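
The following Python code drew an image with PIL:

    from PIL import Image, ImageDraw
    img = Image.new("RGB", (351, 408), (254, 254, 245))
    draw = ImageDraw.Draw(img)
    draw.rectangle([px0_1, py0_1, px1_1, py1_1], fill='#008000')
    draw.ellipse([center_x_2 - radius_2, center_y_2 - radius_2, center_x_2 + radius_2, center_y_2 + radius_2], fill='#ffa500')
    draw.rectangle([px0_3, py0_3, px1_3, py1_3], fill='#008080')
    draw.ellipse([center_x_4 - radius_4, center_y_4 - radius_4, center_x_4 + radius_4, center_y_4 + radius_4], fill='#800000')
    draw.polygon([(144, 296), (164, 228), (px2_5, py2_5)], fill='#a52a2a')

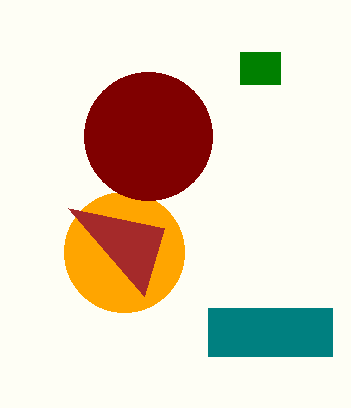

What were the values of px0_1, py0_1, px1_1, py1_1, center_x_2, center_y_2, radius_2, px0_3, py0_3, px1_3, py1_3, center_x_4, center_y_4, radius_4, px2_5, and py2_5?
px0_1 = 240; py0_1 = 52; px1_1 = 280; py1_1 = 84; center_x_2 = 124; center_y_2 = 252; radius_2 = 60; px0_3 = 208; py0_3 = 308; px1_3 = 332; py1_3 = 356; center_x_4 = 148; center_y_4 = 136; radius_4 = 64; px2_5 = 68; py2_5 = 208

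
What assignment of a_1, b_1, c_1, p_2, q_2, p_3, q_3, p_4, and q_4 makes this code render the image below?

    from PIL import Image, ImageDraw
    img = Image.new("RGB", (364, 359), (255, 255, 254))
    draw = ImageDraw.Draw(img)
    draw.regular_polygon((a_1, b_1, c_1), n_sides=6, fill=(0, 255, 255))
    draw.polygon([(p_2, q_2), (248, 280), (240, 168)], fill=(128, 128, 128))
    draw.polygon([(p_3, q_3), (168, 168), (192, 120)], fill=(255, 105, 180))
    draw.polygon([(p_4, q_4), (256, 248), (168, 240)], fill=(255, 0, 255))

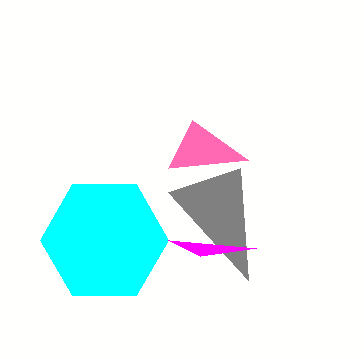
a_1 = 104; b_1 = 240; c_1 = 64; p_2 = 168; q_2 = 192; p_3 = 248; q_3 = 160; p_4 = 200; q_4 = 256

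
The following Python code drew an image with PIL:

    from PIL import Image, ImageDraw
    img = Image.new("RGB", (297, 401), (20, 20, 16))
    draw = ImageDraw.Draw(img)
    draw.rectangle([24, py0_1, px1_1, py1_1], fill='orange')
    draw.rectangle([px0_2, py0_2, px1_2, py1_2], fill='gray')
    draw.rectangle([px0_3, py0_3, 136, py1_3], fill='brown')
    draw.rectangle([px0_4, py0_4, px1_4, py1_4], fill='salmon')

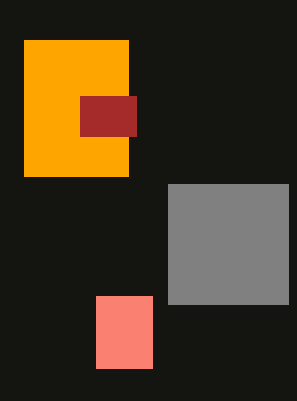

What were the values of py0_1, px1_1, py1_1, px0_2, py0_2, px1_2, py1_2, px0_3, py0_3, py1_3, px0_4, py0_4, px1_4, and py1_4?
py0_1 = 40
px1_1 = 128
py1_1 = 176
px0_2 = 168
py0_2 = 184
px1_2 = 288
py1_2 = 304
px0_3 = 80
py0_3 = 96
py1_3 = 136
px0_4 = 96
py0_4 = 296
px1_4 = 152
py1_4 = 368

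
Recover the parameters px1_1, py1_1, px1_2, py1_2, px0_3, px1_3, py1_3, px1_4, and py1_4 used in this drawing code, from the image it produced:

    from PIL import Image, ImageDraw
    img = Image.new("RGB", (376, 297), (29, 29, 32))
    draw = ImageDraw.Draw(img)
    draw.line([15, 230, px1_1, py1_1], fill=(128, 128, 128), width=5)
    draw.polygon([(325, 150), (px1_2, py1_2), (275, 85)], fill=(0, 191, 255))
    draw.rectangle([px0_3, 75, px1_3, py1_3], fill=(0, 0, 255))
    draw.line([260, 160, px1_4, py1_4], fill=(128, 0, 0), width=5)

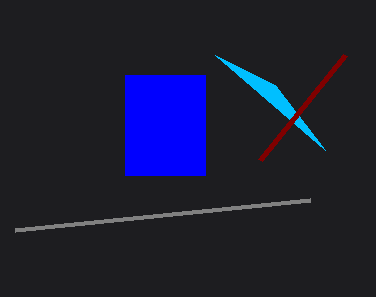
px1_1 = 310; py1_1 = 200; px1_2 = 215; py1_2 = 55; px0_3 = 125; px1_3 = 205; py1_3 = 175; px1_4 = 345; py1_4 = 55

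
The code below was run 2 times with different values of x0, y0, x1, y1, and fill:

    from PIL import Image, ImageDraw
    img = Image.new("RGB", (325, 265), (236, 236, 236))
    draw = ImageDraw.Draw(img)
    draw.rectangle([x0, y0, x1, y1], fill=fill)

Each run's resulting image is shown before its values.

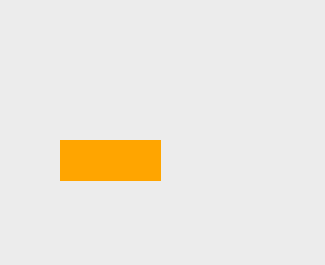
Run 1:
x0 = 60
y0 = 140
x1 = 160
y1 = 180
fill = 'orange'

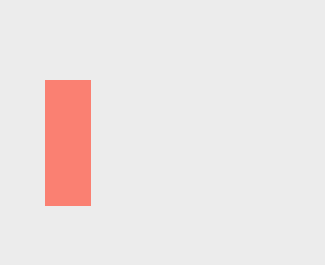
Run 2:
x0 = 45; y0 = 80; x1 = 90; y1 = 205; fill = 'salmon'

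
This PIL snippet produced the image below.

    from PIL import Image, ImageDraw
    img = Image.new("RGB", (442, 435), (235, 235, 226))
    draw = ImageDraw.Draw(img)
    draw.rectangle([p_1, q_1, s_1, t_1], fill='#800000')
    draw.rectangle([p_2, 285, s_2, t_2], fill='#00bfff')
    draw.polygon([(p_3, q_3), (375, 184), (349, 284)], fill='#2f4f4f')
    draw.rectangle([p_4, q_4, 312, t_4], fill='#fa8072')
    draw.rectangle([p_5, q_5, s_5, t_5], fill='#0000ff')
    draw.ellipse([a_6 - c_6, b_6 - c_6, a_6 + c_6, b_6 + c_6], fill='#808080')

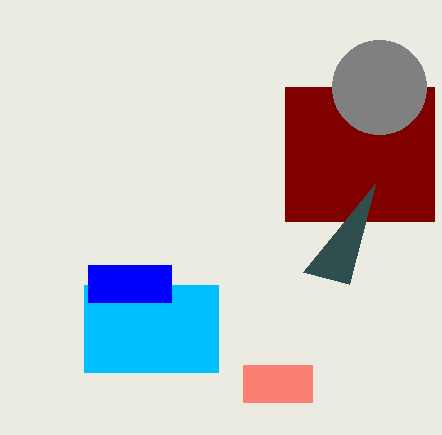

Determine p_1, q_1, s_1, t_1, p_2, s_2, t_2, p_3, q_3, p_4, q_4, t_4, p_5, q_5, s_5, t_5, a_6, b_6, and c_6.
p_1 = 285; q_1 = 87; s_1 = 434; t_1 = 221; p_2 = 84; s_2 = 218; t_2 = 372; p_3 = 303; q_3 = 272; p_4 = 243; q_4 = 365; t_4 = 402; p_5 = 88; q_5 = 265; s_5 = 171; t_5 = 302; a_6 = 379; b_6 = 87; c_6 = 47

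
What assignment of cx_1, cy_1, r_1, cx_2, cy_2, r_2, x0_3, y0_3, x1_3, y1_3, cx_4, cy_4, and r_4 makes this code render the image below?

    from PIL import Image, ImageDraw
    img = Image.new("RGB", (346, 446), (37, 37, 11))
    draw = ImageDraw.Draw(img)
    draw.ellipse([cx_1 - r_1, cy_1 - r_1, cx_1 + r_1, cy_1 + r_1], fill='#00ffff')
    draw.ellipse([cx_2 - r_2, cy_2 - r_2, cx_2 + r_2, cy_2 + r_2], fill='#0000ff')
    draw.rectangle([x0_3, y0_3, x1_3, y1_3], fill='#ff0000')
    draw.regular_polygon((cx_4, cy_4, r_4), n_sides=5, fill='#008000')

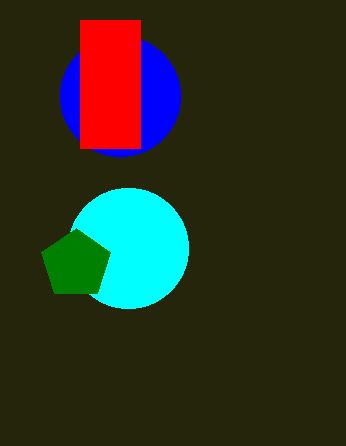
cx_1 = 128; cy_1 = 248; r_1 = 60; cx_2 = 120; cy_2 = 96; r_2 = 60; x0_3 = 80; y0_3 = 20; x1_3 = 140; y1_3 = 148; cx_4 = 76; cy_4 = 264; r_4 = 36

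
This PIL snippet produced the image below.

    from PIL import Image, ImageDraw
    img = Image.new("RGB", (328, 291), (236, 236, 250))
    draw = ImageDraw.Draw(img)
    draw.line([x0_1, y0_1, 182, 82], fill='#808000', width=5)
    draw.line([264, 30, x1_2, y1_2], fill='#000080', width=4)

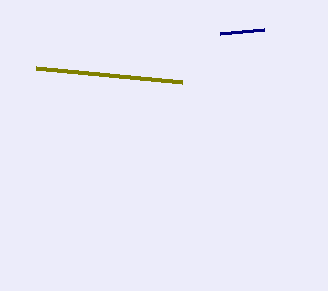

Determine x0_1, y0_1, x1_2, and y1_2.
x0_1 = 36
y0_1 = 68
x1_2 = 220
y1_2 = 34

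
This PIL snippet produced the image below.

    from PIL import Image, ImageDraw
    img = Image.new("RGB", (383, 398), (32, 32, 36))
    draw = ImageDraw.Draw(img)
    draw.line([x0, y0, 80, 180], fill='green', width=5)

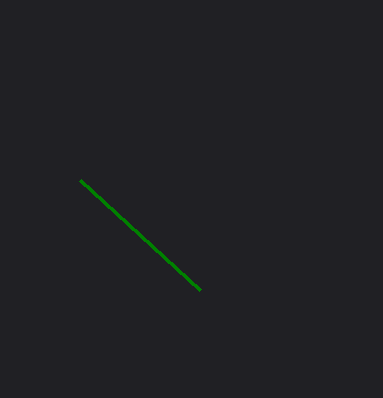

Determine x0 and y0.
x0 = 200
y0 = 290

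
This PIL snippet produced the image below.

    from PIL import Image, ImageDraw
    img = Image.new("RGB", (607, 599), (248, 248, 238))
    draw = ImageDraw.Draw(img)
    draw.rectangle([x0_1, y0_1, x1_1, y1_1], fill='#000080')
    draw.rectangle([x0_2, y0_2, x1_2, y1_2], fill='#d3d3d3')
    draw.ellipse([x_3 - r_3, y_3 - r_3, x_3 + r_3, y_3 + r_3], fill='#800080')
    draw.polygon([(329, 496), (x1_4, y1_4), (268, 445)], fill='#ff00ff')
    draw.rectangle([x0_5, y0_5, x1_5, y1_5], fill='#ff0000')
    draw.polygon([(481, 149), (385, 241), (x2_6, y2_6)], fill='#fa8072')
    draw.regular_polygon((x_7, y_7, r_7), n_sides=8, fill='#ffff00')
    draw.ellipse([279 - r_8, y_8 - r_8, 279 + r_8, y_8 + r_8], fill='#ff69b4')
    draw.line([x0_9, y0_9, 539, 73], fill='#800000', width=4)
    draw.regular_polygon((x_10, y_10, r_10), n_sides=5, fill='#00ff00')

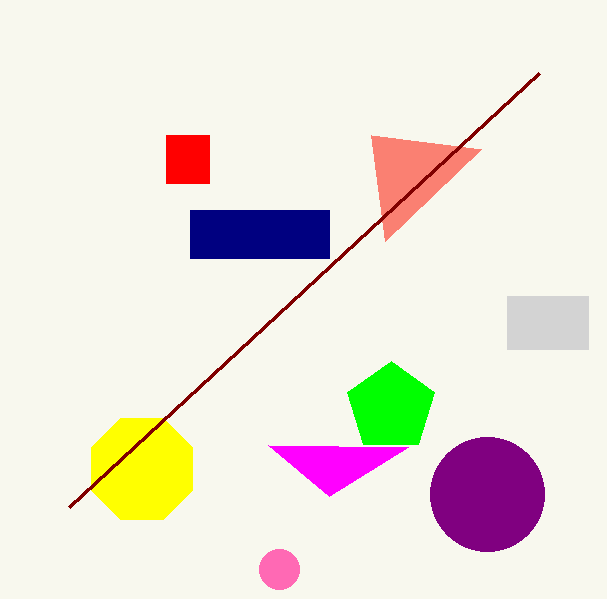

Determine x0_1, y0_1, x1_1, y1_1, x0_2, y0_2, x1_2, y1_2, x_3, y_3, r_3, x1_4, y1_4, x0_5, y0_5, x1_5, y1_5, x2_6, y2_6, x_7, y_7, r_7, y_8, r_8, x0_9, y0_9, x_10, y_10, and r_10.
x0_1 = 190, y0_1 = 210, x1_1 = 329, y1_1 = 258, x0_2 = 507, y0_2 = 296, x1_2 = 588, y1_2 = 349, x_3 = 487, y_3 = 494, r_3 = 57, x1_4 = 408, y1_4 = 447, x0_5 = 166, y0_5 = 135, x1_5 = 209, y1_5 = 183, x2_6 = 371, y2_6 = 135, x_7 = 142, y_7 = 469, r_7 = 55, y_8 = 569, r_8 = 20, x0_9 = 69, y0_9 = 507, x_10 = 391, y_10 = 407, r_10 = 46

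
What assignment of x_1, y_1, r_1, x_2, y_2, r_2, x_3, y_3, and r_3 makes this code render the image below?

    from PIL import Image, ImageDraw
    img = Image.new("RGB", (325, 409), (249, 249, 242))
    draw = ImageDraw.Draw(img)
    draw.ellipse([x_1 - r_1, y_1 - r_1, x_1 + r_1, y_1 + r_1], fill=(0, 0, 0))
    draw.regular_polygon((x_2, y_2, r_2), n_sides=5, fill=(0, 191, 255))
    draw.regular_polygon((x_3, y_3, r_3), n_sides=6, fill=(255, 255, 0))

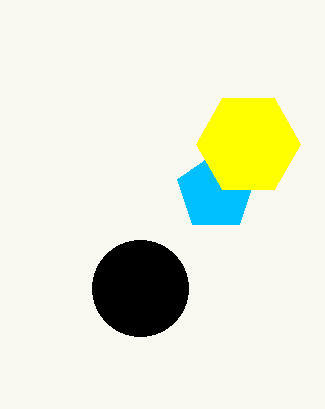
x_1 = 140, y_1 = 288, r_1 = 48, x_2 = 216, y_2 = 192, r_2 = 40, x_3 = 248, y_3 = 144, r_3 = 52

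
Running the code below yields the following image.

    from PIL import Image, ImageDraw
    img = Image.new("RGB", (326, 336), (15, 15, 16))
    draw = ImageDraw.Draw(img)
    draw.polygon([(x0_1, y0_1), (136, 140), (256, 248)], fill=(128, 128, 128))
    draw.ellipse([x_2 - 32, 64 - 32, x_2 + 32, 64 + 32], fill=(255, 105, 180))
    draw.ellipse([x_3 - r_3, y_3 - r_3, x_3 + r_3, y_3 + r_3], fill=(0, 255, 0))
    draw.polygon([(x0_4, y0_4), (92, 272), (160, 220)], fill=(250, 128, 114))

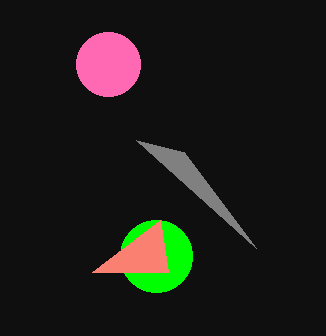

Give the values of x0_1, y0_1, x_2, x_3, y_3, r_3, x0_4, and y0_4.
x0_1 = 184, y0_1 = 152, x_2 = 108, x_3 = 156, y_3 = 256, r_3 = 36, x0_4 = 168, y0_4 = 272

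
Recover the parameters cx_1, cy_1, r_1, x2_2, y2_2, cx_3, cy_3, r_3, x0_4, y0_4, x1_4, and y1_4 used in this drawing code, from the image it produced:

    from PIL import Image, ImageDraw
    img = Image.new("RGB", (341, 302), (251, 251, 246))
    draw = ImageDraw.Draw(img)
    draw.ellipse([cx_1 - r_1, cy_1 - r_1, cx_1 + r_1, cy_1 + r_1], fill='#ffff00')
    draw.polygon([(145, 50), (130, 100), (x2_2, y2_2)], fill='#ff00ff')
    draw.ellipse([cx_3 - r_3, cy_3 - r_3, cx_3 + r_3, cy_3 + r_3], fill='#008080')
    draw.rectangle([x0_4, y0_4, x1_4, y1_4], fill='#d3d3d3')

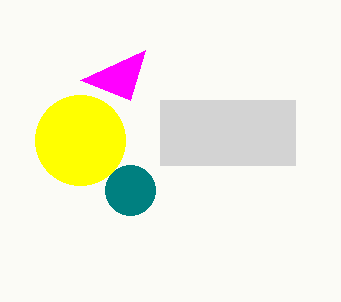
cx_1 = 80, cy_1 = 140, r_1 = 45, x2_2 = 80, y2_2 = 80, cx_3 = 130, cy_3 = 190, r_3 = 25, x0_4 = 160, y0_4 = 100, x1_4 = 295, y1_4 = 165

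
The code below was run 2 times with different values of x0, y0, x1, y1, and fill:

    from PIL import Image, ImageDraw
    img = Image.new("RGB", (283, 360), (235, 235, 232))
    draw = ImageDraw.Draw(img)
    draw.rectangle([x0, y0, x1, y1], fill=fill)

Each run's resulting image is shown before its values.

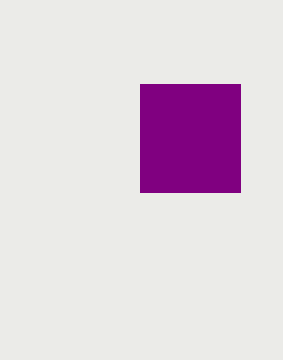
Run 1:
x0 = 140, y0 = 84, x1 = 240, y1 = 192, fill = 'purple'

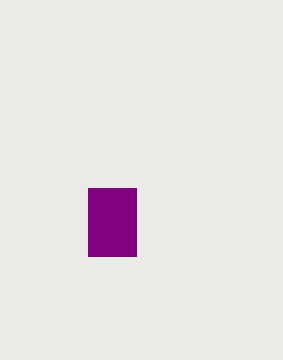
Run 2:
x0 = 88
y0 = 188
x1 = 136
y1 = 256
fill = 'purple'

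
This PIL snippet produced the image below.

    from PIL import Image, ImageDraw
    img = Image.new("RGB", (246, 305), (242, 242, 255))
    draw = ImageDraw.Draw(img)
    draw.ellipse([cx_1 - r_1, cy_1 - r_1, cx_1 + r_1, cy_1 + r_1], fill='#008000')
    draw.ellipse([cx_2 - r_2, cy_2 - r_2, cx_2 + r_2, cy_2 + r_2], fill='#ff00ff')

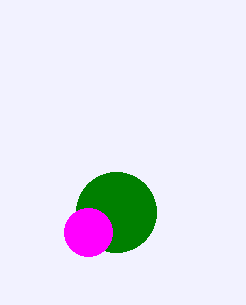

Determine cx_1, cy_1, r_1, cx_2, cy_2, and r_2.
cx_1 = 116, cy_1 = 212, r_1 = 40, cx_2 = 88, cy_2 = 232, r_2 = 24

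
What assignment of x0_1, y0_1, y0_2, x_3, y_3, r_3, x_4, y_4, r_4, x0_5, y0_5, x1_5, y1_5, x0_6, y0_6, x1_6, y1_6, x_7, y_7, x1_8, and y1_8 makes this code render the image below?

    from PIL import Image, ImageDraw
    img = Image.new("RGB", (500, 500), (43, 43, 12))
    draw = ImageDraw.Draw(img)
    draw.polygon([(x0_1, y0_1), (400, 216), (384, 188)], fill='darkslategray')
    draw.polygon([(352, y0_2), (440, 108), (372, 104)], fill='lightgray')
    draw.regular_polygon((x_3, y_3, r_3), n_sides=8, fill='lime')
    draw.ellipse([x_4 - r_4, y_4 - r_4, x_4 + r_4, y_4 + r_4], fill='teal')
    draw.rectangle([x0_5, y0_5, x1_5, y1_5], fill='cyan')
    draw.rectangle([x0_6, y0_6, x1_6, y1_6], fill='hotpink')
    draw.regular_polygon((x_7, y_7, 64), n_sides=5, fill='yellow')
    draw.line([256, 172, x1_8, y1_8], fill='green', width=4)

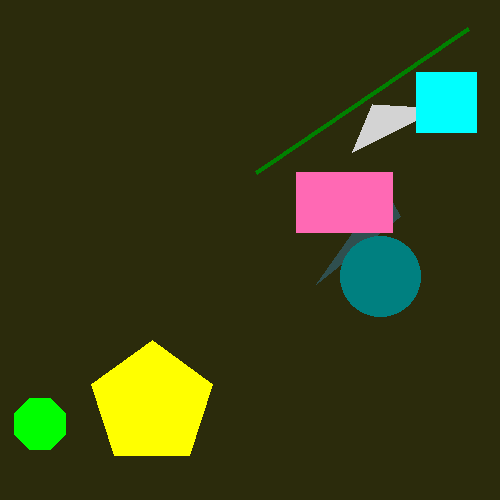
x0_1 = 316
y0_1 = 284
y0_2 = 152
x_3 = 40
y_3 = 424
r_3 = 28
x_4 = 380
y_4 = 276
r_4 = 40
x0_5 = 416
y0_5 = 72
x1_5 = 476
y1_5 = 132
x0_6 = 296
y0_6 = 172
x1_6 = 392
y1_6 = 232
x_7 = 152
y_7 = 404
x1_8 = 468
y1_8 = 28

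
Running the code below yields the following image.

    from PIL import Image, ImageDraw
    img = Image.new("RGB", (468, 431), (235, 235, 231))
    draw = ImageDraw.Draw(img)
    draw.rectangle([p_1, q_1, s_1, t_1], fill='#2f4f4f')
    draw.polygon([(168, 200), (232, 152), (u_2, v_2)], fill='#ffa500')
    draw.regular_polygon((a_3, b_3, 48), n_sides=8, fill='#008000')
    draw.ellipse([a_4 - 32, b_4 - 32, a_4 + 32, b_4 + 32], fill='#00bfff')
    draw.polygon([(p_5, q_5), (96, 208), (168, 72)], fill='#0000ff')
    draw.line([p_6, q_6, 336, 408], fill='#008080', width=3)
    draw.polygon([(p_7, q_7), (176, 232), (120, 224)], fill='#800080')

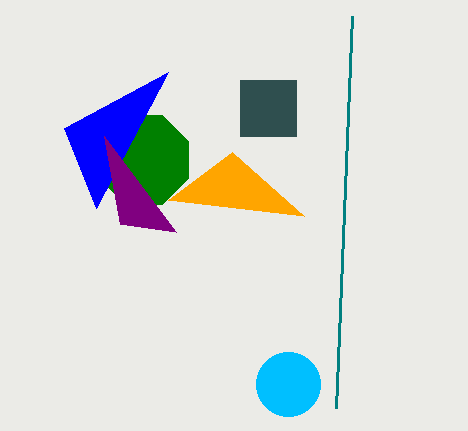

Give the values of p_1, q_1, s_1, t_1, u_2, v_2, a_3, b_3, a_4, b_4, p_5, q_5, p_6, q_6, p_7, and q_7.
p_1 = 240, q_1 = 80, s_1 = 296, t_1 = 136, u_2 = 304, v_2 = 216, a_3 = 144, b_3 = 160, a_4 = 288, b_4 = 384, p_5 = 64, q_5 = 128, p_6 = 352, q_6 = 16, p_7 = 104, q_7 = 136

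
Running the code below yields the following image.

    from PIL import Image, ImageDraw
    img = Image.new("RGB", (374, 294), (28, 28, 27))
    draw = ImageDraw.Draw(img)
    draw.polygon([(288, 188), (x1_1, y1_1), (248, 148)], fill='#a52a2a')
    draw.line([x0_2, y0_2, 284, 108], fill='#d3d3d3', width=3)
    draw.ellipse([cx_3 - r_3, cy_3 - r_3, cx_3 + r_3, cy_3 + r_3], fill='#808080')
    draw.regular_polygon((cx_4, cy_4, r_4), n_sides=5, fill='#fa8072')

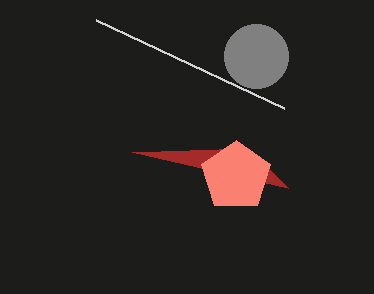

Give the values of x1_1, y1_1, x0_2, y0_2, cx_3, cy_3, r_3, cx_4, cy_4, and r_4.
x1_1 = 132, y1_1 = 152, x0_2 = 96, y0_2 = 20, cx_3 = 256, cy_3 = 56, r_3 = 32, cx_4 = 236, cy_4 = 176, r_4 = 36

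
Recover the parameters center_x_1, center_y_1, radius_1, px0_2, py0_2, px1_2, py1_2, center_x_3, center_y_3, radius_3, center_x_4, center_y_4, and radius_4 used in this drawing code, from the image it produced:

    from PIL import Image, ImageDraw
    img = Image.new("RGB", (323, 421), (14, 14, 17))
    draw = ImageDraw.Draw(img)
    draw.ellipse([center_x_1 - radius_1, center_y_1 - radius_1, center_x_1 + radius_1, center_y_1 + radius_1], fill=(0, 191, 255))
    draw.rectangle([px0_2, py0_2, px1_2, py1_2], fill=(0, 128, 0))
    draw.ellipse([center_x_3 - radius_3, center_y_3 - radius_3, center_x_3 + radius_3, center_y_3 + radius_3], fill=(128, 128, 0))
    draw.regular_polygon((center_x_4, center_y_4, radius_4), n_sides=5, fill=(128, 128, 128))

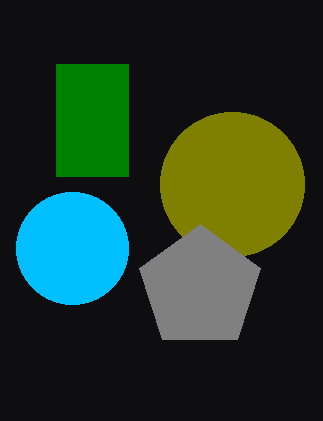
center_x_1 = 72; center_y_1 = 248; radius_1 = 56; px0_2 = 56; py0_2 = 64; px1_2 = 128; py1_2 = 176; center_x_3 = 232; center_y_3 = 184; radius_3 = 72; center_x_4 = 200; center_y_4 = 288; radius_4 = 64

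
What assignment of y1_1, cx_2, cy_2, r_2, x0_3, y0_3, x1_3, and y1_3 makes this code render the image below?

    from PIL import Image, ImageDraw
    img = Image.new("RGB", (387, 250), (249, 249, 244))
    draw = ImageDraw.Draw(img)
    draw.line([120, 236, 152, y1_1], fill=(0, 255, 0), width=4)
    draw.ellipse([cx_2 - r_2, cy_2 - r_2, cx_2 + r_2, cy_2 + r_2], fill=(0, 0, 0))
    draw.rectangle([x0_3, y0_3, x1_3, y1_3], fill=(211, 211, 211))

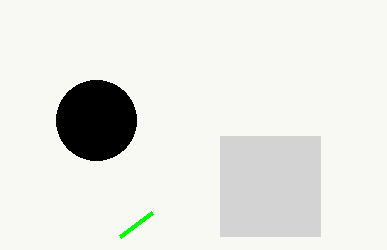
y1_1 = 212; cx_2 = 96; cy_2 = 120; r_2 = 40; x0_3 = 220; y0_3 = 136; x1_3 = 320; y1_3 = 236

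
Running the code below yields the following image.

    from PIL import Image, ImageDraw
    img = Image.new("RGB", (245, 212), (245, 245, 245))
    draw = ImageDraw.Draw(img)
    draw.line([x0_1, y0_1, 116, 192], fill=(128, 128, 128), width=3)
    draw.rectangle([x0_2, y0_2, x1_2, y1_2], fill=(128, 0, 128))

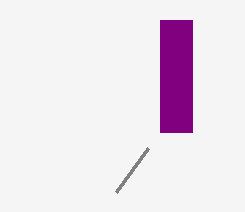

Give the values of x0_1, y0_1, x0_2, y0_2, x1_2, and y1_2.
x0_1 = 148; y0_1 = 148; x0_2 = 160; y0_2 = 20; x1_2 = 192; y1_2 = 132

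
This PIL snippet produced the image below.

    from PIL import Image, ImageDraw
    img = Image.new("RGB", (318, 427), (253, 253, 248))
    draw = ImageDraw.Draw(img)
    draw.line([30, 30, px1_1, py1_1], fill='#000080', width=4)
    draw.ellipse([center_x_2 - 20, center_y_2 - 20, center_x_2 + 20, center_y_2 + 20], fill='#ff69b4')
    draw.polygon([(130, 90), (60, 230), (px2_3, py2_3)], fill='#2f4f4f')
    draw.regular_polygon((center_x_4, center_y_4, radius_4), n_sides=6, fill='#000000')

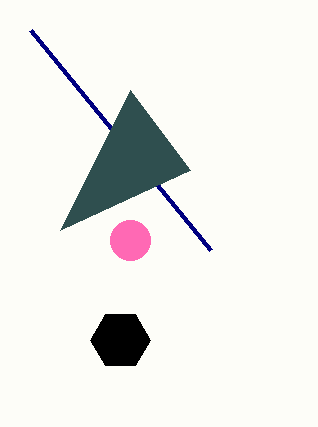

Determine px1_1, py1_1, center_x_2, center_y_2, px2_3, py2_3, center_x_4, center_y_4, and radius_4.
px1_1 = 210
py1_1 = 250
center_x_2 = 130
center_y_2 = 240
px2_3 = 190
py2_3 = 170
center_x_4 = 120
center_y_4 = 340
radius_4 = 30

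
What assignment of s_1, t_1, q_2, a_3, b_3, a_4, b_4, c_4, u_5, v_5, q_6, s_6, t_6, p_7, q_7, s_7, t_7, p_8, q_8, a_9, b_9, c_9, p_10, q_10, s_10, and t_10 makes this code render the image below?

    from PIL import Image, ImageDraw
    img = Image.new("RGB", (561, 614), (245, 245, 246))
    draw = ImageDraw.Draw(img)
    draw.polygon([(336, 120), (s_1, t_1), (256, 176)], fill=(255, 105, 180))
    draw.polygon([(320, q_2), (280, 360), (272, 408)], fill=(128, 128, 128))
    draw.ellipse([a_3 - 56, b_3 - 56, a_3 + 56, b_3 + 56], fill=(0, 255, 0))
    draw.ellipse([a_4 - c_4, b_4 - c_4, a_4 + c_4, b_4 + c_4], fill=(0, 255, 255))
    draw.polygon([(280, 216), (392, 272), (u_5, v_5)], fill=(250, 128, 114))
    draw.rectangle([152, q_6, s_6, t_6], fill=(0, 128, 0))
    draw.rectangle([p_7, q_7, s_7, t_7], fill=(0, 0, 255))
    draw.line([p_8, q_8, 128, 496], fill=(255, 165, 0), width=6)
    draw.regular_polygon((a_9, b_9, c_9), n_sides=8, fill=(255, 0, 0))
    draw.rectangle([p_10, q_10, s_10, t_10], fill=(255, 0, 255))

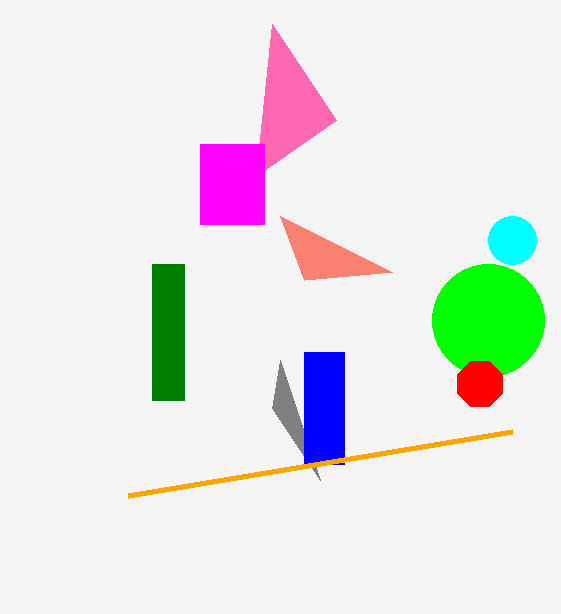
s_1 = 272; t_1 = 24; q_2 = 480; a_3 = 488; b_3 = 320; a_4 = 512; b_4 = 240; c_4 = 24; u_5 = 304; v_5 = 280; q_6 = 264; s_6 = 184; t_6 = 400; p_7 = 304; q_7 = 352; s_7 = 344; t_7 = 464; p_8 = 512; q_8 = 432; a_9 = 480; b_9 = 384; c_9 = 24; p_10 = 200; q_10 = 144; s_10 = 264; t_10 = 224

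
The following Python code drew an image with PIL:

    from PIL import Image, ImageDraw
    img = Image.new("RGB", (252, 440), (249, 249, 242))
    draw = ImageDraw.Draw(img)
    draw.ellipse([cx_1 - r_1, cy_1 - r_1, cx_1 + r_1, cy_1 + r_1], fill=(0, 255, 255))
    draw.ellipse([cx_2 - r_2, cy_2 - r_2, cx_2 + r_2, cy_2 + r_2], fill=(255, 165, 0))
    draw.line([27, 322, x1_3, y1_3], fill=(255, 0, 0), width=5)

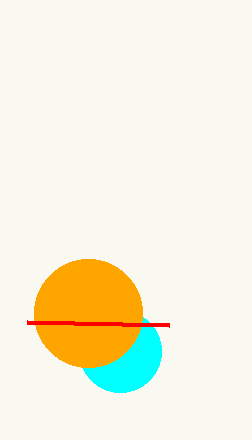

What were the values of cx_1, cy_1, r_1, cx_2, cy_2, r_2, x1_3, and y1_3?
cx_1 = 120; cy_1 = 351; r_1 = 41; cx_2 = 88; cy_2 = 313; r_2 = 54; x1_3 = 169; y1_3 = 325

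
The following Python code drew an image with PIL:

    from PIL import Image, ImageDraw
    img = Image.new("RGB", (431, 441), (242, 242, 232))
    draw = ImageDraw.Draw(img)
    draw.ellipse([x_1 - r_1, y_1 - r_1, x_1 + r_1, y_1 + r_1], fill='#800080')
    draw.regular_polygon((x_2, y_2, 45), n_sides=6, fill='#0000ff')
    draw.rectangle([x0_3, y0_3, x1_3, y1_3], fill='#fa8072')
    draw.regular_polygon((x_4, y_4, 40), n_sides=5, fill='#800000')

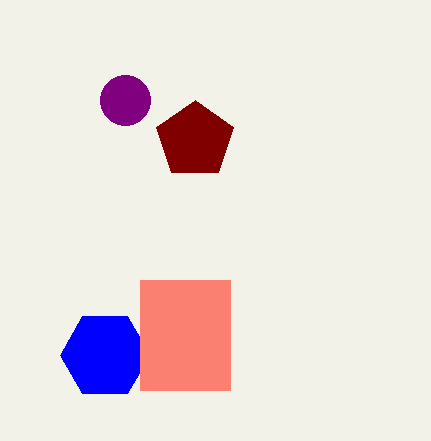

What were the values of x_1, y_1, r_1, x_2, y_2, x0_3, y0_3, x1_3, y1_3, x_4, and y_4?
x_1 = 125; y_1 = 100; r_1 = 25; x_2 = 105; y_2 = 355; x0_3 = 140; y0_3 = 280; x1_3 = 230; y1_3 = 390; x_4 = 195; y_4 = 140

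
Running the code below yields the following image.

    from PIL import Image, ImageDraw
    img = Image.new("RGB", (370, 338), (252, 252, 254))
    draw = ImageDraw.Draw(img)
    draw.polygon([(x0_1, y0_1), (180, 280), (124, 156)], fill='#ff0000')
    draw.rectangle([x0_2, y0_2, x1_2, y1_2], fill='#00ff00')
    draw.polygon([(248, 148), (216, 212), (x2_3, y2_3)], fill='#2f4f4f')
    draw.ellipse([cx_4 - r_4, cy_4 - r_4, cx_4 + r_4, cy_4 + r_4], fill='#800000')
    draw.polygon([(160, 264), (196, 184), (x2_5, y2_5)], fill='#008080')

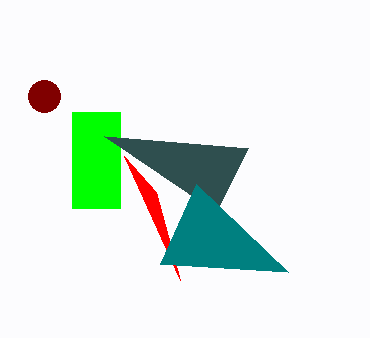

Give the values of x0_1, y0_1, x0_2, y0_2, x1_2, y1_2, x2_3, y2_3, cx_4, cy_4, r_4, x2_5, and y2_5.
x0_1 = 156, y0_1 = 192, x0_2 = 72, y0_2 = 112, x1_2 = 120, y1_2 = 208, x2_3 = 104, y2_3 = 136, cx_4 = 44, cy_4 = 96, r_4 = 16, x2_5 = 288, y2_5 = 272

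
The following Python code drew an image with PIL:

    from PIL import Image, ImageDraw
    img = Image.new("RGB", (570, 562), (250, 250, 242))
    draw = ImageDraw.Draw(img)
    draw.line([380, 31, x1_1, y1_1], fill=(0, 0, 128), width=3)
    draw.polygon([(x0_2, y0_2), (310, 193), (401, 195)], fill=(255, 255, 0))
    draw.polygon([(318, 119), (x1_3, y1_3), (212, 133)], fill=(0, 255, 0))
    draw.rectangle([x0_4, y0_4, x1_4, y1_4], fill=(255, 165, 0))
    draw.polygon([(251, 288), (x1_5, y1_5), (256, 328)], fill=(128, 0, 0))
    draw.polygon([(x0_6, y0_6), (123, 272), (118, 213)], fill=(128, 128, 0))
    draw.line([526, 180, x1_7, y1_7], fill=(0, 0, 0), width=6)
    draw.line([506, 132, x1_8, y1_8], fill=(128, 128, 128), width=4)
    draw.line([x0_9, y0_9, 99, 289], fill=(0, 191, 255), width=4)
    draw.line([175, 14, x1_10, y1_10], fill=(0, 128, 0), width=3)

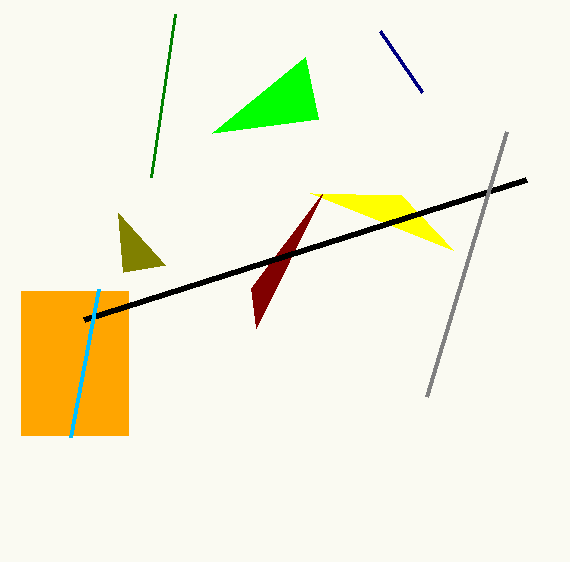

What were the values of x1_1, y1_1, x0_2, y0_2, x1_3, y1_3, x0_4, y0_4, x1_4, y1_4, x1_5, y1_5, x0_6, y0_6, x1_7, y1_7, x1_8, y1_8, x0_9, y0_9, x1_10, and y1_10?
x1_1 = 422, y1_1 = 92, x0_2 = 453, y0_2 = 250, x1_3 = 305, y1_3 = 57, x0_4 = 21, y0_4 = 291, x1_4 = 128, y1_4 = 435, x1_5 = 322, y1_5 = 194, x0_6 = 165, y0_6 = 265, x1_7 = 84, y1_7 = 320, x1_8 = 426, y1_8 = 397, x0_9 = 71, y0_9 = 437, x1_10 = 151, y1_10 = 177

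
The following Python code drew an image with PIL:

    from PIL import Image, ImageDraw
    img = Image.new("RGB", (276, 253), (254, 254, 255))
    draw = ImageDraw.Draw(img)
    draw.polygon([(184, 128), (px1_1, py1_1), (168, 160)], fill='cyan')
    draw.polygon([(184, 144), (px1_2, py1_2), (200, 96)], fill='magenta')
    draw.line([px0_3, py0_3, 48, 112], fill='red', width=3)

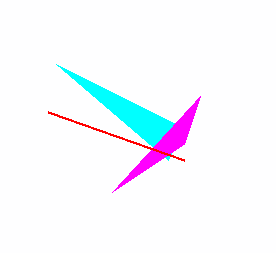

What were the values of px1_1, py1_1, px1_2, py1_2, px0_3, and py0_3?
px1_1 = 56
py1_1 = 64
px1_2 = 112
py1_2 = 192
px0_3 = 184
py0_3 = 160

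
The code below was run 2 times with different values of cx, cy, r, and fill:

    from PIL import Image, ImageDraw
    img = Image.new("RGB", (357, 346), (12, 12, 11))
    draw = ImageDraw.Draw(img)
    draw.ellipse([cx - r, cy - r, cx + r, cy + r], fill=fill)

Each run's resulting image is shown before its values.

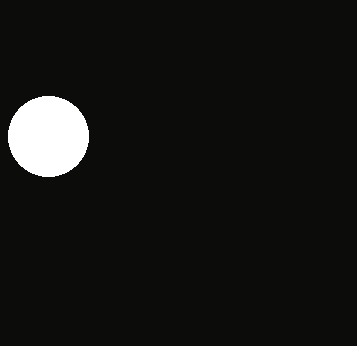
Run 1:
cx = 48; cy = 136; r = 40; fill = 'white'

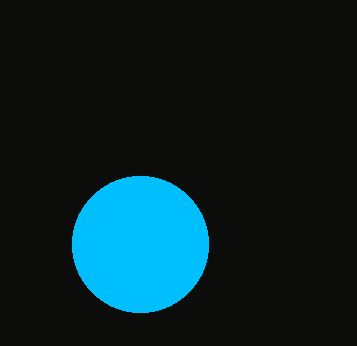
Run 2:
cx = 140; cy = 244; r = 68; fill = 'deepskyblue'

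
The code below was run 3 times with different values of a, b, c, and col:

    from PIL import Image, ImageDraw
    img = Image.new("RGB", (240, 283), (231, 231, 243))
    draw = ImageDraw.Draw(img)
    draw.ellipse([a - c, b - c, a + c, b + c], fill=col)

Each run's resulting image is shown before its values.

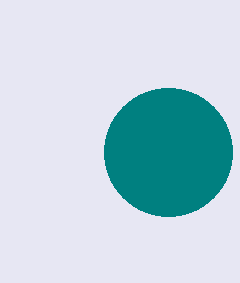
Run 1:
a = 168; b = 152; c = 64; col = 'teal'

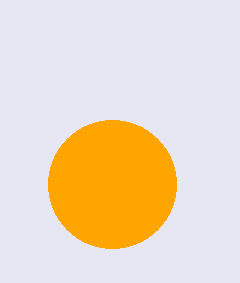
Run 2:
a = 112
b = 184
c = 64
col = 'orange'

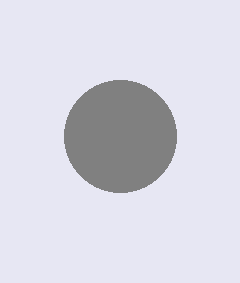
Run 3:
a = 120
b = 136
c = 56
col = 'gray'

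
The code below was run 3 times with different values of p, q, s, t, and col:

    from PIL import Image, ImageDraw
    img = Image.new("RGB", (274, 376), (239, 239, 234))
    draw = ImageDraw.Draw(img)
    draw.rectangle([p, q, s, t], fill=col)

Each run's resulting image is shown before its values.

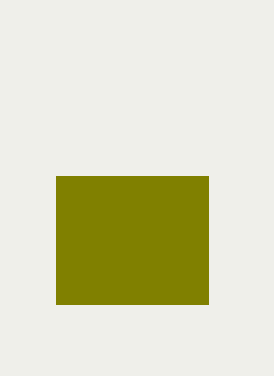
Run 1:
p = 56, q = 176, s = 208, t = 304, col = 'olive'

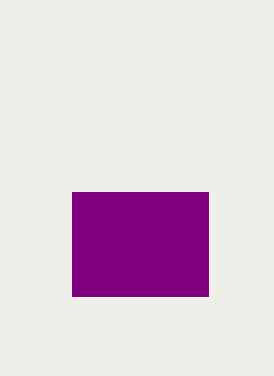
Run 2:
p = 72
q = 192
s = 208
t = 296
col = 'purple'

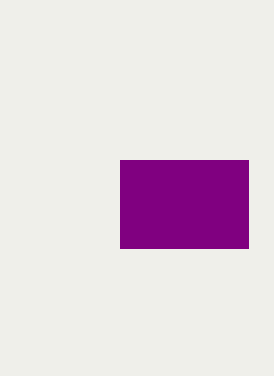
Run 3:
p = 120, q = 160, s = 248, t = 248, col = 'purple'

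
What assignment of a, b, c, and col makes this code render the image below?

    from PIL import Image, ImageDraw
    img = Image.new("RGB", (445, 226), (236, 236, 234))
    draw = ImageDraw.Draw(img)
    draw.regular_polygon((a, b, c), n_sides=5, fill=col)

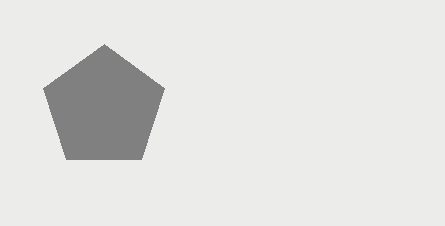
a = 104; b = 108; c = 64; col = 'gray'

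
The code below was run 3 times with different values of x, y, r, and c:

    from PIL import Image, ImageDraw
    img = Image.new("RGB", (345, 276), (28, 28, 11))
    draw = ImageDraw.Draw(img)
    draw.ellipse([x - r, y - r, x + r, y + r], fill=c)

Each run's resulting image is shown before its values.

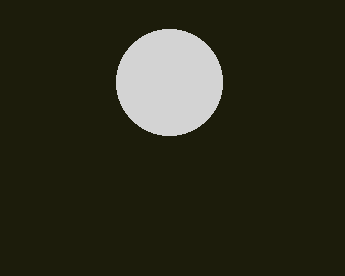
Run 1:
x = 169; y = 82; r = 53; c = 'lightgray'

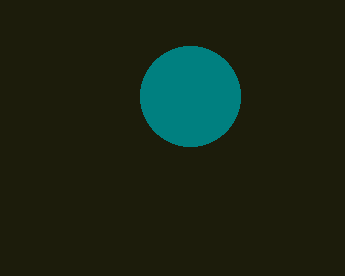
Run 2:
x = 190; y = 96; r = 50; c = 'teal'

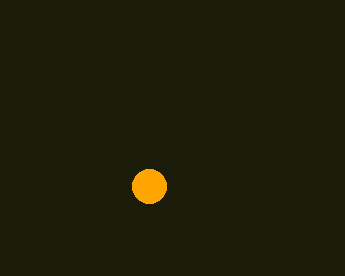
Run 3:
x = 149; y = 186; r = 17; c = 'orange'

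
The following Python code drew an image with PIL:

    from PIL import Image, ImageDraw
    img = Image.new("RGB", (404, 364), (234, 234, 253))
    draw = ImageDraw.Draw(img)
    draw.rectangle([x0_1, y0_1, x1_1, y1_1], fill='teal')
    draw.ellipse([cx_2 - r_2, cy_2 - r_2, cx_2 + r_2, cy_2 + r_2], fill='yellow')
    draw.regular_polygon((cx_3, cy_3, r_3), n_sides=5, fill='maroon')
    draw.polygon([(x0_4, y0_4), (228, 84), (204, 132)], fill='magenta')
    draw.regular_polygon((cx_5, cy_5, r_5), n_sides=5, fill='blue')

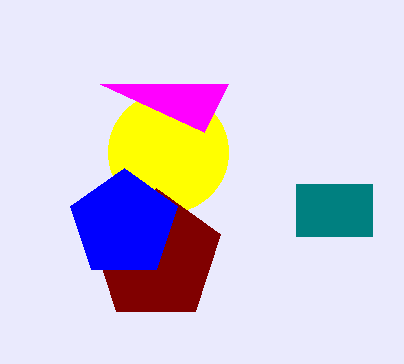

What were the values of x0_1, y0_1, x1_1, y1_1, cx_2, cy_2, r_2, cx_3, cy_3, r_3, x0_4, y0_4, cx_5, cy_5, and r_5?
x0_1 = 296; y0_1 = 184; x1_1 = 372; y1_1 = 236; cx_2 = 168; cy_2 = 152; r_2 = 60; cx_3 = 156; cy_3 = 256; r_3 = 68; x0_4 = 100; y0_4 = 84; cx_5 = 124; cy_5 = 224; r_5 = 56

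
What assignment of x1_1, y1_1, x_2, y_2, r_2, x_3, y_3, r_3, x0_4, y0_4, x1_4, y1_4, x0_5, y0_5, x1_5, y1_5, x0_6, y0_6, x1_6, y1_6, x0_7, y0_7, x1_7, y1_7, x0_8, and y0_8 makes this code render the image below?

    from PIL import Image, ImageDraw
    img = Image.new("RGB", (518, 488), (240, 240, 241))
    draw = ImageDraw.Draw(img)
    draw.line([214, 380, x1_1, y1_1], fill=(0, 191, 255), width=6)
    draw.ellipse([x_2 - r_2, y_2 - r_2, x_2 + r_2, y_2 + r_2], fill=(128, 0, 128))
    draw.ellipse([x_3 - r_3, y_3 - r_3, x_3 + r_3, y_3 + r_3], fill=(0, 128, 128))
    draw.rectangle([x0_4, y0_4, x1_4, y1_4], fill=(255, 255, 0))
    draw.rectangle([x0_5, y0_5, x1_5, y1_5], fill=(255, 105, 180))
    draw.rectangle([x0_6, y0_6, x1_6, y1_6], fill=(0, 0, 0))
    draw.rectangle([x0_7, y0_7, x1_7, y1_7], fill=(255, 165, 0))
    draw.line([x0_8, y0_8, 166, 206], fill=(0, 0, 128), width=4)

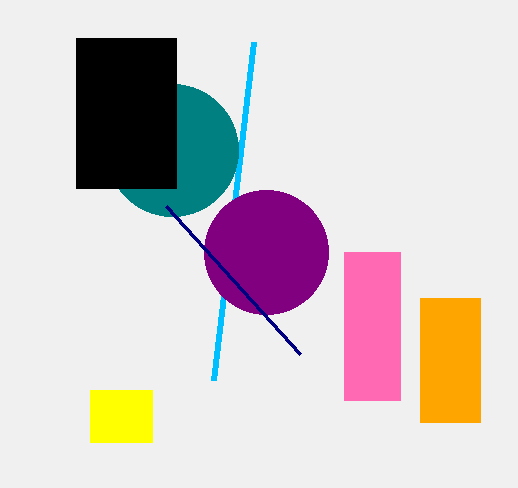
x1_1 = 254; y1_1 = 42; x_2 = 266; y_2 = 252; r_2 = 62; x_3 = 172; y_3 = 150; r_3 = 66; x0_4 = 90; y0_4 = 390; x1_4 = 152; y1_4 = 442; x0_5 = 344; y0_5 = 252; x1_5 = 400; y1_5 = 400; x0_6 = 76; y0_6 = 38; x1_6 = 176; y1_6 = 188; x0_7 = 420; y0_7 = 298; x1_7 = 480; y1_7 = 422; x0_8 = 300; y0_8 = 354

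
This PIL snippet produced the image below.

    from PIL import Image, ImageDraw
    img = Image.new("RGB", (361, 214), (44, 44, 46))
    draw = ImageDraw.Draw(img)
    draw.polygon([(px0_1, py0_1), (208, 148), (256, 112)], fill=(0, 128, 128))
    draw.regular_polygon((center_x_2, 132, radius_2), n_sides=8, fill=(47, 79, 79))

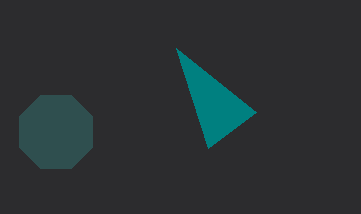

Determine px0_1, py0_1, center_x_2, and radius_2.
px0_1 = 176
py0_1 = 48
center_x_2 = 56
radius_2 = 40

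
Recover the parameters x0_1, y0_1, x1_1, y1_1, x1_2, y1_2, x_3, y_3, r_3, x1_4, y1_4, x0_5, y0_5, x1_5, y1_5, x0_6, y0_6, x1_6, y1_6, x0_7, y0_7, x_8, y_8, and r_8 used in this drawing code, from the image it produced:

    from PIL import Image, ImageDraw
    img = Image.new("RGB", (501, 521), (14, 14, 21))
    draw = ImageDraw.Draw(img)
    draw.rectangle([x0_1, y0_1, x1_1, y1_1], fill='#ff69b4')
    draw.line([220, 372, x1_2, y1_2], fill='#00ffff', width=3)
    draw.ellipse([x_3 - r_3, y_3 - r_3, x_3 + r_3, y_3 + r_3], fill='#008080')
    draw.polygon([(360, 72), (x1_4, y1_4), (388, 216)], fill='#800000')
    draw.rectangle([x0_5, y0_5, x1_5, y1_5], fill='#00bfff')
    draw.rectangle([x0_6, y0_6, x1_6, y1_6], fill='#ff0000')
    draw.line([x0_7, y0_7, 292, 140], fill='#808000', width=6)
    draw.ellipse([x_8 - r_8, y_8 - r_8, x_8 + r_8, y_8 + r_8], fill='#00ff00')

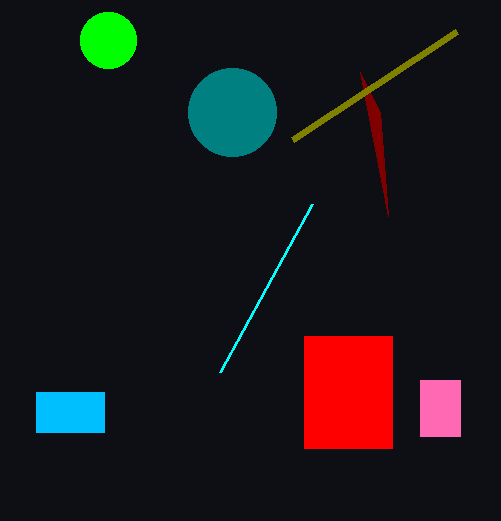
x0_1 = 420
y0_1 = 380
x1_1 = 460
y1_1 = 436
x1_2 = 312
y1_2 = 204
x_3 = 232
y_3 = 112
r_3 = 44
x1_4 = 380
y1_4 = 112
x0_5 = 36
y0_5 = 392
x1_5 = 104
y1_5 = 432
x0_6 = 304
y0_6 = 336
x1_6 = 392
y1_6 = 448
x0_7 = 456
y0_7 = 32
x_8 = 108
y_8 = 40
r_8 = 28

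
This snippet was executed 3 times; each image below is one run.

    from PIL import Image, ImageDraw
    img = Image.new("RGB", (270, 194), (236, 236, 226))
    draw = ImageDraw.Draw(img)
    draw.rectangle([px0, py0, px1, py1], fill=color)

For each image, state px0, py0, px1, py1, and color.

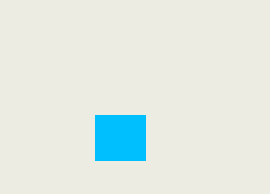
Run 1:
px0 = 95; py0 = 115; px1 = 145; py1 = 160; color = 'deepskyblue'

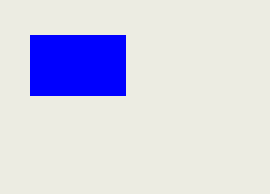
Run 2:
px0 = 30; py0 = 35; px1 = 125; py1 = 95; color = 'blue'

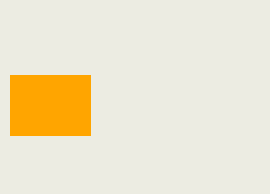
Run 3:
px0 = 10, py0 = 75, px1 = 90, py1 = 135, color = 'orange'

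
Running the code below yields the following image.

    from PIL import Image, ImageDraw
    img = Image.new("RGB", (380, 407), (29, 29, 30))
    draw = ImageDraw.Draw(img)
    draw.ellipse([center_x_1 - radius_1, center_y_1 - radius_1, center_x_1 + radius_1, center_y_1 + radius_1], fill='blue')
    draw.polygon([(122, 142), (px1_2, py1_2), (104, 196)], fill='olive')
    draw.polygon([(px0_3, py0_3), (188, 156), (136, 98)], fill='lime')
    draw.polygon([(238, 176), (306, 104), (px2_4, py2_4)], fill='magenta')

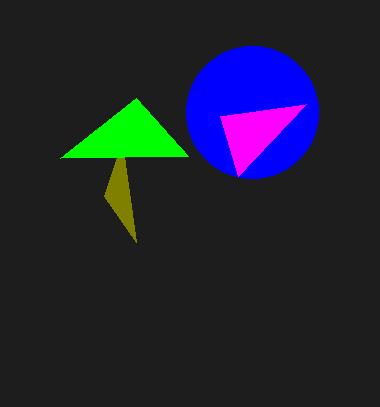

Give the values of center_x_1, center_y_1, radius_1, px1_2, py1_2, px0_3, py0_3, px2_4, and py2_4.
center_x_1 = 252; center_y_1 = 112; radius_1 = 66; px1_2 = 136; py1_2 = 242; px0_3 = 60; py0_3 = 158; px2_4 = 220; py2_4 = 116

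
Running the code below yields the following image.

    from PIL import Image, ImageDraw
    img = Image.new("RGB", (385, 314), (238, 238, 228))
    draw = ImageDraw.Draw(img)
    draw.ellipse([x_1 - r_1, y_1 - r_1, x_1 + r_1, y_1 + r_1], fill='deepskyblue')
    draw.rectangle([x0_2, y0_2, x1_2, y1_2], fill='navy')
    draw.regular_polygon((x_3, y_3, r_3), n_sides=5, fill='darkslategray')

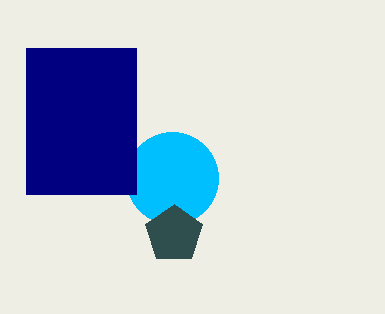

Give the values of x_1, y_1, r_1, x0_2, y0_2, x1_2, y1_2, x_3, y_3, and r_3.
x_1 = 172
y_1 = 178
r_1 = 46
x0_2 = 26
y0_2 = 48
x1_2 = 136
y1_2 = 194
x_3 = 174
y_3 = 234
r_3 = 30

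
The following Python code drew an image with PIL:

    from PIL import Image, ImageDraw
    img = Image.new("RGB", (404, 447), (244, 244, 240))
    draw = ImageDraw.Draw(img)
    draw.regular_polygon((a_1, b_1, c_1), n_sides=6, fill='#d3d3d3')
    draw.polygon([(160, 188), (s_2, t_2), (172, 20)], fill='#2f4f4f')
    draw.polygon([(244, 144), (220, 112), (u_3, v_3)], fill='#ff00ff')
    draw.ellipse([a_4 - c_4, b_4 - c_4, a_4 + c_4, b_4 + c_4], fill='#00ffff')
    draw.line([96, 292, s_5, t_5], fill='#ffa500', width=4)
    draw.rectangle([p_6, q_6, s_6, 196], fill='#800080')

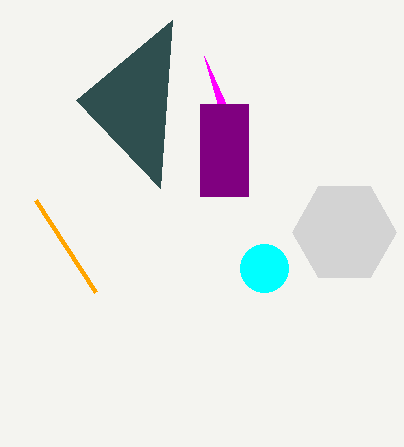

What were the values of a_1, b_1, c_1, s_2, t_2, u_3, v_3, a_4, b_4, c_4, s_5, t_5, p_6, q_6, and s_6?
a_1 = 344
b_1 = 232
c_1 = 52
s_2 = 76
t_2 = 100
u_3 = 204
v_3 = 56
a_4 = 264
b_4 = 268
c_4 = 24
s_5 = 36
t_5 = 200
p_6 = 200
q_6 = 104
s_6 = 248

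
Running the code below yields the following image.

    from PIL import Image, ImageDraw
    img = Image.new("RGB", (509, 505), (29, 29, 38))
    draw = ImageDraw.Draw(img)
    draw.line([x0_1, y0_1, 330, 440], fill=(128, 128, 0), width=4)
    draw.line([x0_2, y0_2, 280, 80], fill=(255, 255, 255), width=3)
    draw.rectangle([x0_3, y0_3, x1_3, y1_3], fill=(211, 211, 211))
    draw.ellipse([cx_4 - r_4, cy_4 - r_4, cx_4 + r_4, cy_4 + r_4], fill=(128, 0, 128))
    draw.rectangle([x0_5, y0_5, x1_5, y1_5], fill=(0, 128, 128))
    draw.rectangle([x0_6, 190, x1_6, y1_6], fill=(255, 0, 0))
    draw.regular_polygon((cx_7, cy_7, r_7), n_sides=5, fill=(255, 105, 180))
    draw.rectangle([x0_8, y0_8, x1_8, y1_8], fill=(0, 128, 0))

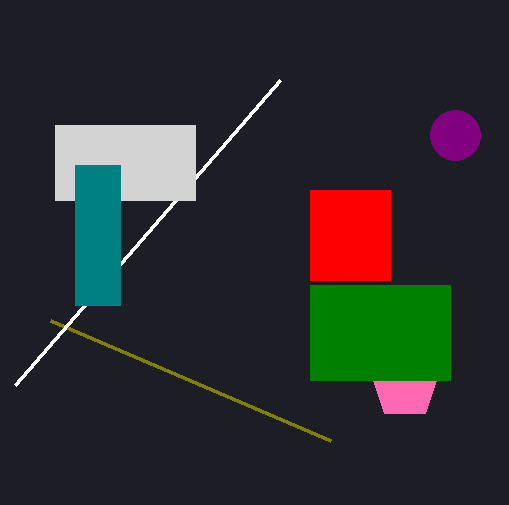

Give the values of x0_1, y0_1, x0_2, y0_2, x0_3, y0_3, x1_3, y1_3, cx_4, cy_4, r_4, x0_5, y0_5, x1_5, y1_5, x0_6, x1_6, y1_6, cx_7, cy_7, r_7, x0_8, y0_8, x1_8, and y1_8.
x0_1 = 50, y0_1 = 320, x0_2 = 15, y0_2 = 385, x0_3 = 55, y0_3 = 125, x1_3 = 195, y1_3 = 200, cx_4 = 455, cy_4 = 135, r_4 = 25, x0_5 = 75, y0_5 = 165, x1_5 = 120, y1_5 = 305, x0_6 = 310, x1_6 = 390, y1_6 = 280, cx_7 = 405, cy_7 = 385, r_7 = 35, x0_8 = 310, y0_8 = 285, x1_8 = 450, y1_8 = 380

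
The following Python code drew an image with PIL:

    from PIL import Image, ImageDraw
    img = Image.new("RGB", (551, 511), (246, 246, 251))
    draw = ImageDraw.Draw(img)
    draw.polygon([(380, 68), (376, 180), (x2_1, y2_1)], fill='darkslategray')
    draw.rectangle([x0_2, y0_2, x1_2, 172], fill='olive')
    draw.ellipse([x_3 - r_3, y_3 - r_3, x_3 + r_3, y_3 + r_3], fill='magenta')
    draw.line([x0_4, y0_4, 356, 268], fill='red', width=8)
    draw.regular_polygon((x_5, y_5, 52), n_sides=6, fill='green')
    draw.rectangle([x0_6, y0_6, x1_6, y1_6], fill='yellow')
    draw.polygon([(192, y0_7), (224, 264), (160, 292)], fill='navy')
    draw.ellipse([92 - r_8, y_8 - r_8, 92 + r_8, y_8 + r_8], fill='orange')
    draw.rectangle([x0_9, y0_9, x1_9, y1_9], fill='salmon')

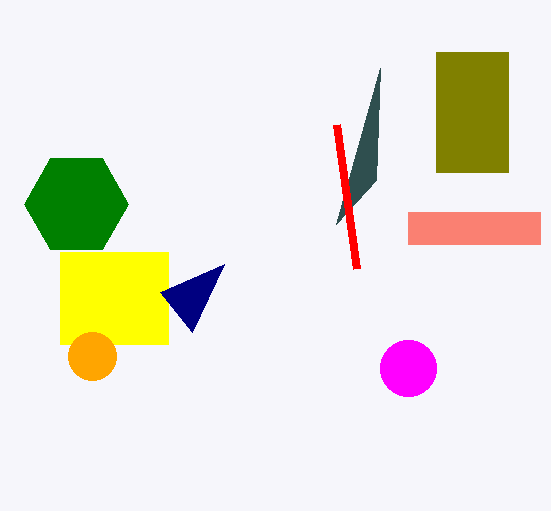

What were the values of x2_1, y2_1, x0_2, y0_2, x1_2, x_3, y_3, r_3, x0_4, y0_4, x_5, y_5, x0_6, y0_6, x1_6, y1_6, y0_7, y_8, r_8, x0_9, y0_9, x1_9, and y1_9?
x2_1 = 336, y2_1 = 224, x0_2 = 436, y0_2 = 52, x1_2 = 508, x_3 = 408, y_3 = 368, r_3 = 28, x0_4 = 336, y0_4 = 124, x_5 = 76, y_5 = 204, x0_6 = 60, y0_6 = 252, x1_6 = 168, y1_6 = 344, y0_7 = 332, y_8 = 356, r_8 = 24, x0_9 = 408, y0_9 = 212, x1_9 = 540, y1_9 = 244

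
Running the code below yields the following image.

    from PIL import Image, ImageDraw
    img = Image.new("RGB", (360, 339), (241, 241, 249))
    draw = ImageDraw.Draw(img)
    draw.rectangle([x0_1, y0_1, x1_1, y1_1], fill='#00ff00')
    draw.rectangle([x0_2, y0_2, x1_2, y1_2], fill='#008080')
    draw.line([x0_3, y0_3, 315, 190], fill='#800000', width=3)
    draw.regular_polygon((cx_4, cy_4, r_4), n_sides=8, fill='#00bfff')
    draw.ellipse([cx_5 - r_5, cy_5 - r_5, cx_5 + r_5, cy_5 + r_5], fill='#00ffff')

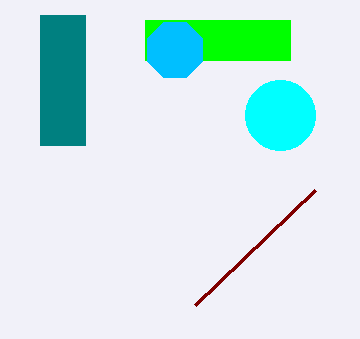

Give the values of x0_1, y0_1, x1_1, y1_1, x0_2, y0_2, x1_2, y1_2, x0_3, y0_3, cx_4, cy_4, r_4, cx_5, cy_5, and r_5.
x0_1 = 145; y0_1 = 20; x1_1 = 290; y1_1 = 60; x0_2 = 40; y0_2 = 15; x1_2 = 85; y1_2 = 145; x0_3 = 195; y0_3 = 305; cx_4 = 175; cy_4 = 50; r_4 = 30; cx_5 = 280; cy_5 = 115; r_5 = 35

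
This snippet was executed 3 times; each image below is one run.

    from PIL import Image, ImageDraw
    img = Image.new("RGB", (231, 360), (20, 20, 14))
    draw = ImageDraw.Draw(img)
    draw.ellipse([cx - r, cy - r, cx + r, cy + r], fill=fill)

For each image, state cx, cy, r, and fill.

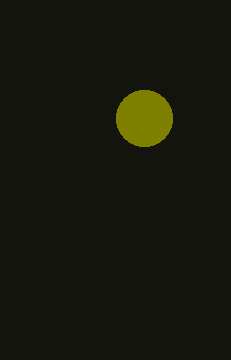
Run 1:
cx = 144; cy = 118; r = 28; fill = 'olive'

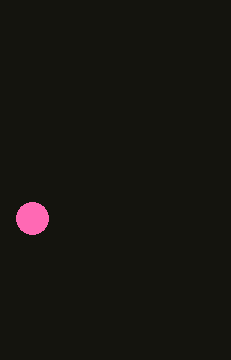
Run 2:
cx = 32; cy = 218; r = 16; fill = 'hotpink'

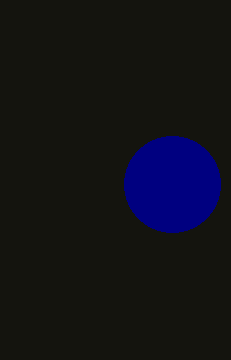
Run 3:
cx = 172; cy = 184; r = 48; fill = 'navy'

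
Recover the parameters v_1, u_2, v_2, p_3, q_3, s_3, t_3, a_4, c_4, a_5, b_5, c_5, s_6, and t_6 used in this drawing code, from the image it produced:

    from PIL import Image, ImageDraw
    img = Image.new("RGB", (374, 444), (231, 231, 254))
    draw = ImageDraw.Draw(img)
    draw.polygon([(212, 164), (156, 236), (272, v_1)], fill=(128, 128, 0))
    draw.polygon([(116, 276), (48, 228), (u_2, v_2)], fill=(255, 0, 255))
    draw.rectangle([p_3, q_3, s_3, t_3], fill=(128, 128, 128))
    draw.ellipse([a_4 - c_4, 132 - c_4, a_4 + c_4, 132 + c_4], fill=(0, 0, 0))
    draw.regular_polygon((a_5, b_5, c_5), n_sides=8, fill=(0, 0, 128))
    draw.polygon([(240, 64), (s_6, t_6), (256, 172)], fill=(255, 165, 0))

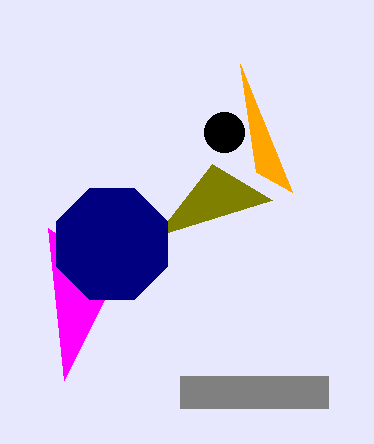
v_1 = 200, u_2 = 64, v_2 = 380, p_3 = 180, q_3 = 376, s_3 = 328, t_3 = 408, a_4 = 224, c_4 = 20, a_5 = 112, b_5 = 244, c_5 = 60, s_6 = 292, t_6 = 192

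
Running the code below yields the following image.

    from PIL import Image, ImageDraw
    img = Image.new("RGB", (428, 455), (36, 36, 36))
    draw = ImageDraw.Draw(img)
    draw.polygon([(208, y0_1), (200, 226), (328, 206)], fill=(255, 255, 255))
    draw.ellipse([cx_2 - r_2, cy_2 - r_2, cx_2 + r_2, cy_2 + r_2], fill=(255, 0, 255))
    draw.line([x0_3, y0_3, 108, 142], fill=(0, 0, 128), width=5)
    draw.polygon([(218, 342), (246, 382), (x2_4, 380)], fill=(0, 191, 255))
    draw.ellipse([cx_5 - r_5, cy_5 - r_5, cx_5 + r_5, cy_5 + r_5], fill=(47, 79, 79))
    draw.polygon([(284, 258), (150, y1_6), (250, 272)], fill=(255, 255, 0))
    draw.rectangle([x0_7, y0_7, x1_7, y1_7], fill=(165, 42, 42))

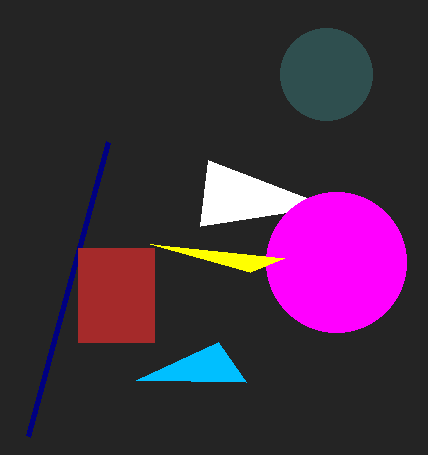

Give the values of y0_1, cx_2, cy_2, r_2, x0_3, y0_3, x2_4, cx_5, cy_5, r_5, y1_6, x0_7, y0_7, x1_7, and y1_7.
y0_1 = 160
cx_2 = 336
cy_2 = 262
r_2 = 70
x0_3 = 28
y0_3 = 436
x2_4 = 136
cx_5 = 326
cy_5 = 74
r_5 = 46
y1_6 = 244
x0_7 = 78
y0_7 = 248
x1_7 = 154
y1_7 = 342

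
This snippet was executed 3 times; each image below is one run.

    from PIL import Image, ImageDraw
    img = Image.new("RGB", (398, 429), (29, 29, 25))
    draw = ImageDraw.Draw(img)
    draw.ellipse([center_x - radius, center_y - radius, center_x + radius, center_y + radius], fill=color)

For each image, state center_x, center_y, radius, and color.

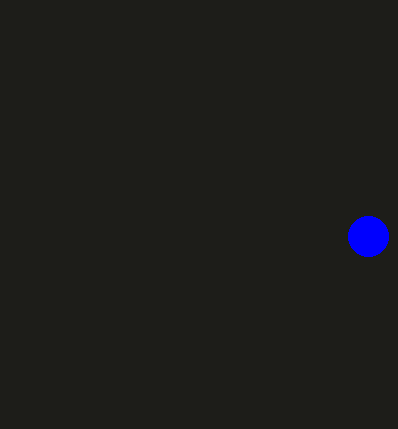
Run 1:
center_x = 368
center_y = 236
radius = 20
color = 'blue'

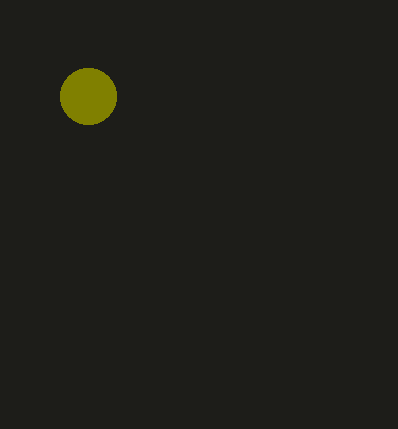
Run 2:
center_x = 88, center_y = 96, radius = 28, color = 'olive'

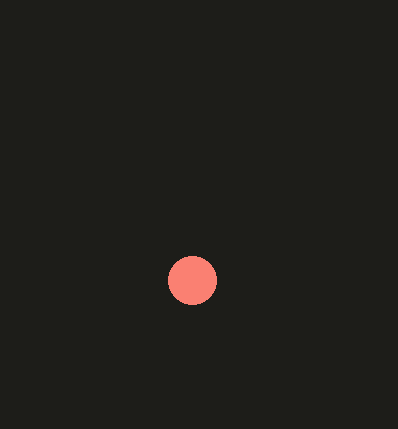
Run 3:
center_x = 192; center_y = 280; radius = 24; color = 'salmon'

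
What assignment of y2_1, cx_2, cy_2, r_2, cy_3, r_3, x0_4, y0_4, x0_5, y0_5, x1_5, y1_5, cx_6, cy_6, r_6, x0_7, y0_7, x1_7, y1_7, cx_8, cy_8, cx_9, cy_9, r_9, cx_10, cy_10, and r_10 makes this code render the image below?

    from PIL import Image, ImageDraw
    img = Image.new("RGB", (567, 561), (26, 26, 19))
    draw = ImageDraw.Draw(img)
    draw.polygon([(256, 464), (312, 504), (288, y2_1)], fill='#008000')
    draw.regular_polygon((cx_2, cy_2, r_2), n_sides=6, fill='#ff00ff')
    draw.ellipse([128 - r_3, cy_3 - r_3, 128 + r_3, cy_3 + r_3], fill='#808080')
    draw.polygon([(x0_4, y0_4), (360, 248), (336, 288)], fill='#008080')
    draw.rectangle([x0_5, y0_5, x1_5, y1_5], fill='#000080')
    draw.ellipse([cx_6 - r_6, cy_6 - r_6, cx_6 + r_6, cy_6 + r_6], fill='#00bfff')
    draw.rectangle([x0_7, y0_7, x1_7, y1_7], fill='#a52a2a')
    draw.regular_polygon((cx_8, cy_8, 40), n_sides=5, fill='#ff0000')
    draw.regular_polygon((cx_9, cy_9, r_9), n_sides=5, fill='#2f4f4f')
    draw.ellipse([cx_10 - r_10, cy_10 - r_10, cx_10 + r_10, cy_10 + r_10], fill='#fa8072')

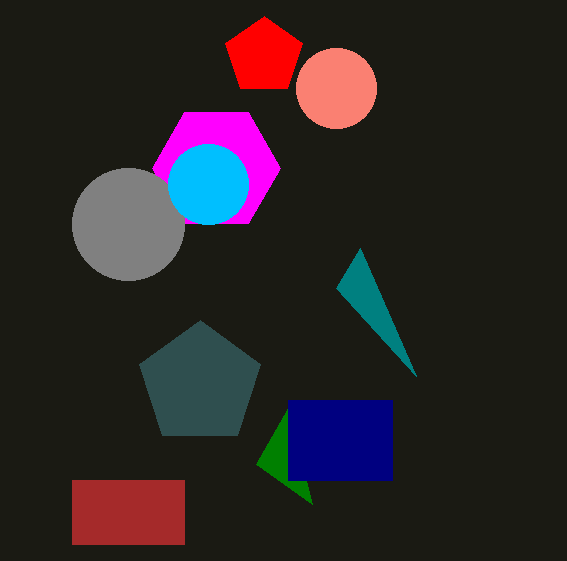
y2_1 = 408; cx_2 = 216; cy_2 = 168; r_2 = 64; cy_3 = 224; r_3 = 56; x0_4 = 416; y0_4 = 376; x0_5 = 288; y0_5 = 400; x1_5 = 392; y1_5 = 480; cx_6 = 208; cy_6 = 184; r_6 = 40; x0_7 = 72; y0_7 = 480; x1_7 = 184; y1_7 = 544; cx_8 = 264; cy_8 = 56; cx_9 = 200; cy_9 = 384; r_9 = 64; cx_10 = 336; cy_10 = 88; r_10 = 40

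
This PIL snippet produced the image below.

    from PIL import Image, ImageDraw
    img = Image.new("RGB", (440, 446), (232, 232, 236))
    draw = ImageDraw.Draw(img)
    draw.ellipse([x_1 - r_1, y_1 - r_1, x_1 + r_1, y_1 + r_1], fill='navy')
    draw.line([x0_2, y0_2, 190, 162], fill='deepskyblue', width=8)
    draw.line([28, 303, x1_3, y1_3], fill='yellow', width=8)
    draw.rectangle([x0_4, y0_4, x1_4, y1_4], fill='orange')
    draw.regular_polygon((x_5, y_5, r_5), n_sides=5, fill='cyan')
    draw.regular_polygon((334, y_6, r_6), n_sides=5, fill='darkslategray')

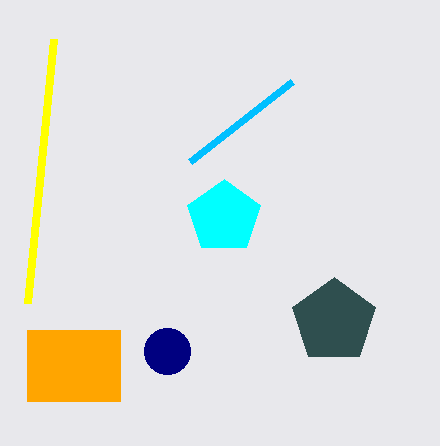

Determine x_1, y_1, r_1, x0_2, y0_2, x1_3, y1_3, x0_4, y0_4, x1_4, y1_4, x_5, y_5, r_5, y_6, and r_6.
x_1 = 167
y_1 = 351
r_1 = 23
x0_2 = 292
y0_2 = 82
x1_3 = 54
y1_3 = 39
x0_4 = 27
y0_4 = 330
x1_4 = 120
y1_4 = 401
x_5 = 224
y_5 = 217
r_5 = 38
y_6 = 321
r_6 = 44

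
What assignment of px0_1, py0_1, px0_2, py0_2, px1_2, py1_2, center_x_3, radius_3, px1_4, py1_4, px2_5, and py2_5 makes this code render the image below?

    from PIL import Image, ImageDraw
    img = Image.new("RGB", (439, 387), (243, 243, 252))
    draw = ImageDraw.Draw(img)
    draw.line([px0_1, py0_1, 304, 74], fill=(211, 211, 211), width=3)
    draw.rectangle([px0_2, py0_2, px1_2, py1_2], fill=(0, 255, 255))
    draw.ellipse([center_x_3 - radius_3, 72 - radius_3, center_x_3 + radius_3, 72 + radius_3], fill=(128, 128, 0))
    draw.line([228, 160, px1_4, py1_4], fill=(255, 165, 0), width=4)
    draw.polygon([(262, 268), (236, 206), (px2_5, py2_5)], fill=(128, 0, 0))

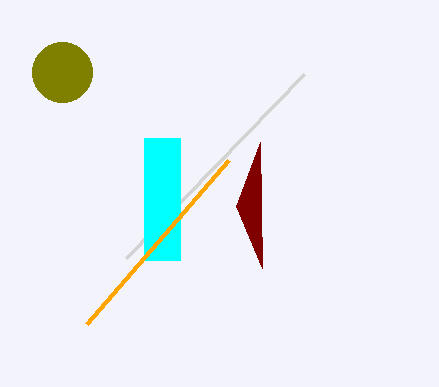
px0_1 = 126; py0_1 = 258; px0_2 = 144; py0_2 = 138; px1_2 = 180; py1_2 = 260; center_x_3 = 62; radius_3 = 30; px1_4 = 86; py1_4 = 324; px2_5 = 260; py2_5 = 142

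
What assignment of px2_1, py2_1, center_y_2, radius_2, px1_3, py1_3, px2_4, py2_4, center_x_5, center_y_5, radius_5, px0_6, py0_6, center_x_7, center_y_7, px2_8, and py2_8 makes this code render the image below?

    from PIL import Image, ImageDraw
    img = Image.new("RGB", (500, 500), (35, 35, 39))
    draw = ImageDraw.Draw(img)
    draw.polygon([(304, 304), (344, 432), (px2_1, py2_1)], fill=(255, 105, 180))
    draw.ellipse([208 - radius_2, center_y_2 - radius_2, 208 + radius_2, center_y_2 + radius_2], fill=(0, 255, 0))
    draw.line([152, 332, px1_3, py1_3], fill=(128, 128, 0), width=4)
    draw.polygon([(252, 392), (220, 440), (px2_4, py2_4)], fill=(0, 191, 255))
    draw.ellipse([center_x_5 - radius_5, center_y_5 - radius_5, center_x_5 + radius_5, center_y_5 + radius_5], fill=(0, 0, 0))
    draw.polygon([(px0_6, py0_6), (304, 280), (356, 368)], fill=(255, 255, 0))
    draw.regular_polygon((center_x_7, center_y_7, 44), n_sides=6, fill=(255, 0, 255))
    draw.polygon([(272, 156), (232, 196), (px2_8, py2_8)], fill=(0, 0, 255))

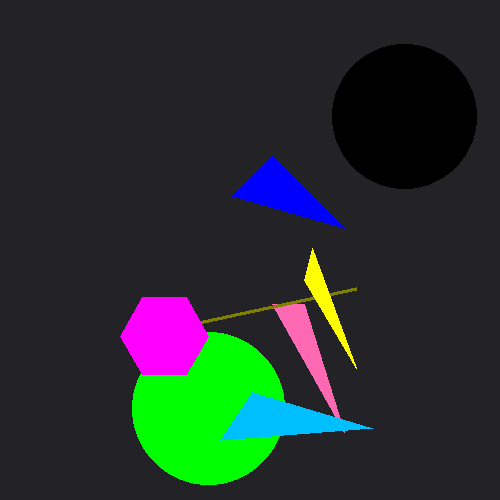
px2_1 = 272, py2_1 = 304, center_y_2 = 408, radius_2 = 76, px1_3 = 356, py1_3 = 288, px2_4 = 372, py2_4 = 428, center_x_5 = 404, center_y_5 = 116, radius_5 = 72, px0_6 = 312, py0_6 = 248, center_x_7 = 164, center_y_7 = 336, px2_8 = 344, py2_8 = 228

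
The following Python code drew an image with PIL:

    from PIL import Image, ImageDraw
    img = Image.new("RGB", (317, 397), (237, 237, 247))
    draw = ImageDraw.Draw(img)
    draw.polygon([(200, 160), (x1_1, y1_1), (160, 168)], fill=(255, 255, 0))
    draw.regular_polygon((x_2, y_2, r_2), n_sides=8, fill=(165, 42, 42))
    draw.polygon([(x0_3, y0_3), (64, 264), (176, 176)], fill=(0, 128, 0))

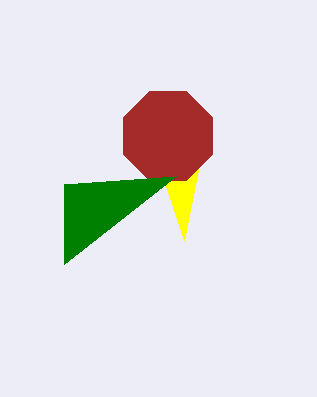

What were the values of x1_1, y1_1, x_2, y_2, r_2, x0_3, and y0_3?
x1_1 = 184, y1_1 = 240, x_2 = 168, y_2 = 136, r_2 = 48, x0_3 = 64, y0_3 = 184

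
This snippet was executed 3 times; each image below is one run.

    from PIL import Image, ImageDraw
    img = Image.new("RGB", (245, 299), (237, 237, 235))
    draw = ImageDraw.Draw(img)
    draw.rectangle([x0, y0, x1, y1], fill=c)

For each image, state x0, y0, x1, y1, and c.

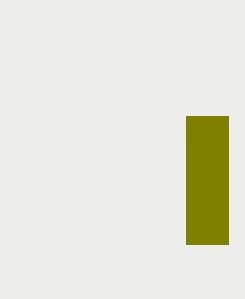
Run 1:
x0 = 186; y0 = 116; x1 = 228; y1 = 244; c = 'olive'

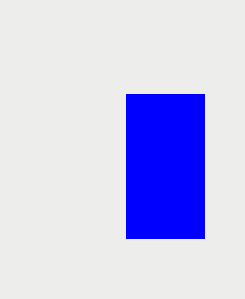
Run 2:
x0 = 126; y0 = 94; x1 = 204; y1 = 238; c = 'blue'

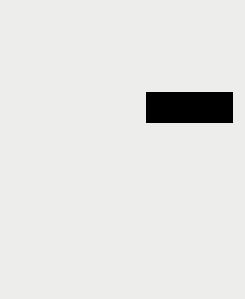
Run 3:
x0 = 146; y0 = 92; x1 = 232; y1 = 122; c = 'black'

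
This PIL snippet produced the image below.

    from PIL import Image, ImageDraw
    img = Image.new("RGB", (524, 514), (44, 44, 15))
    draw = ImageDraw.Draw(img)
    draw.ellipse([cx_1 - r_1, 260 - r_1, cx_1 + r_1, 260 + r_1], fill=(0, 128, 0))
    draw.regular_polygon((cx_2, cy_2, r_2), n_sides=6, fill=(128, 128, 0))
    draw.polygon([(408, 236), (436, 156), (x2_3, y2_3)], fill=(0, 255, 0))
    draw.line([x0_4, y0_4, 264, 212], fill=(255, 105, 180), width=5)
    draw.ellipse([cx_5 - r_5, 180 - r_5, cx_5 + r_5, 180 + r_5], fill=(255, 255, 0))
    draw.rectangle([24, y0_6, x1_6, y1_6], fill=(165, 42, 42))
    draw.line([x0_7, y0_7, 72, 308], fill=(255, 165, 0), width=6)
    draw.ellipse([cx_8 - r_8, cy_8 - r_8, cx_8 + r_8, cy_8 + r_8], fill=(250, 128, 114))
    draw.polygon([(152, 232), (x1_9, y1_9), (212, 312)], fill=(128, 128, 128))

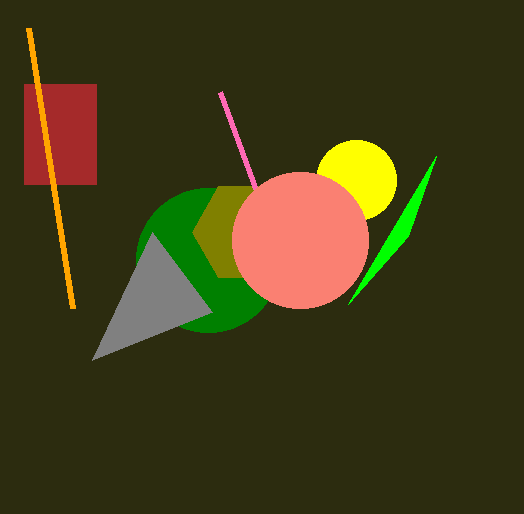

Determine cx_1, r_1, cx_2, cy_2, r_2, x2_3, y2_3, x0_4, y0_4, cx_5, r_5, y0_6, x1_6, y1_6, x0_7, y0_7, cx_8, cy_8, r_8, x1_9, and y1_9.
cx_1 = 208, r_1 = 72, cx_2 = 244, cy_2 = 232, r_2 = 52, x2_3 = 348, y2_3 = 304, x0_4 = 220, y0_4 = 92, cx_5 = 356, r_5 = 40, y0_6 = 84, x1_6 = 96, y1_6 = 184, x0_7 = 28, y0_7 = 28, cx_8 = 300, cy_8 = 240, r_8 = 68, x1_9 = 92, y1_9 = 360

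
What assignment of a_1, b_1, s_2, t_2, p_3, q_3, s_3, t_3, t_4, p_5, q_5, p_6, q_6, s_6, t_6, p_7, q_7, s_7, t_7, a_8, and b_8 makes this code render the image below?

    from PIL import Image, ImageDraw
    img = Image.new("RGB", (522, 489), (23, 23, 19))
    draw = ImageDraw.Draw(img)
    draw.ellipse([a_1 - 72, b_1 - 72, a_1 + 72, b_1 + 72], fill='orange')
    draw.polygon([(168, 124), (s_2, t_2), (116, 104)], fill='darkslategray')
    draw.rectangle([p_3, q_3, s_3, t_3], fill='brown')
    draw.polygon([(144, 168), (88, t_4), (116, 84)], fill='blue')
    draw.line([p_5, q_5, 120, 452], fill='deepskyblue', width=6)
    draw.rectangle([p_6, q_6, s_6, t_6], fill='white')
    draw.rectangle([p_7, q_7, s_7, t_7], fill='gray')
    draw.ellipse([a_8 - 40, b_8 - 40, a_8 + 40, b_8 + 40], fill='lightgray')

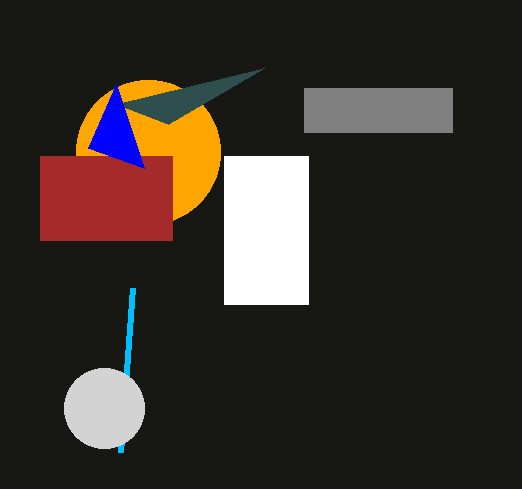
a_1 = 148, b_1 = 152, s_2 = 264, t_2 = 68, p_3 = 40, q_3 = 156, s_3 = 172, t_3 = 240, t_4 = 148, p_5 = 132, q_5 = 288, p_6 = 224, q_6 = 156, s_6 = 308, t_6 = 304, p_7 = 304, q_7 = 88, s_7 = 452, t_7 = 132, a_8 = 104, b_8 = 408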